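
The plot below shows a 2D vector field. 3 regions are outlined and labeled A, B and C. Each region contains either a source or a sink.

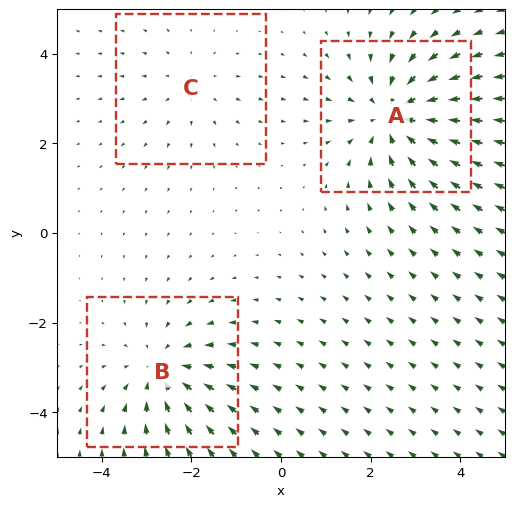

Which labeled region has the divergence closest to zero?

C

Divergence at each region's feature centre — A: about -4, B: about -3, C: about +2. Region C is closest to zero.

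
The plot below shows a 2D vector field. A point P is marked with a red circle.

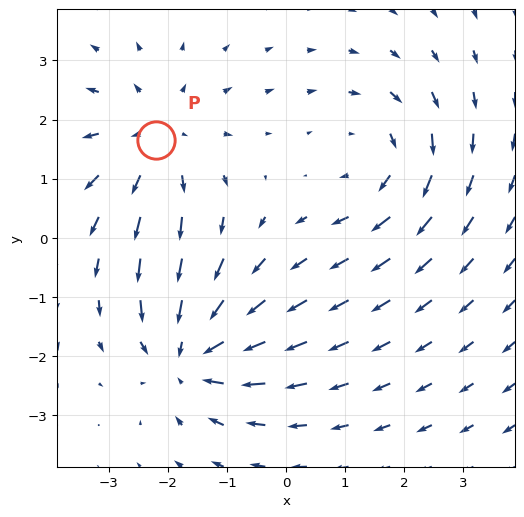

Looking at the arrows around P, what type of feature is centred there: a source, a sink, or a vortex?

At P (-2.2, 1.6) the arrows spread outward. Divergence about +3, curl ≈0 — positive divergence with near-zero curl is a source.

source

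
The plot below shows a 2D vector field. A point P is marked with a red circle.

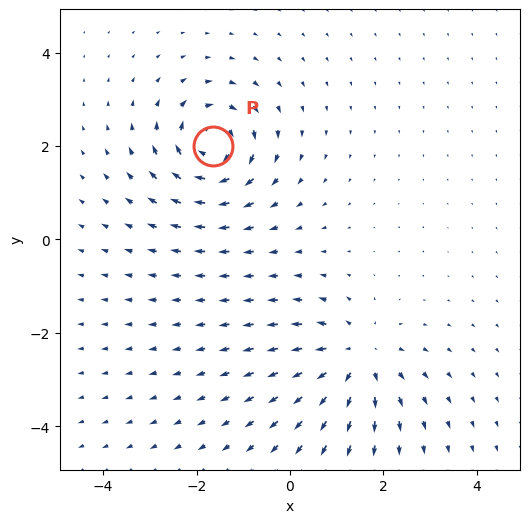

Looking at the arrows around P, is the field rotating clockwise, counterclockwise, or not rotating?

clockwise

Near P at (-1.7, 2.0) the arrows circulate clockwise. The curl (z-component) there is about -5; negative curl means clockwise rotation.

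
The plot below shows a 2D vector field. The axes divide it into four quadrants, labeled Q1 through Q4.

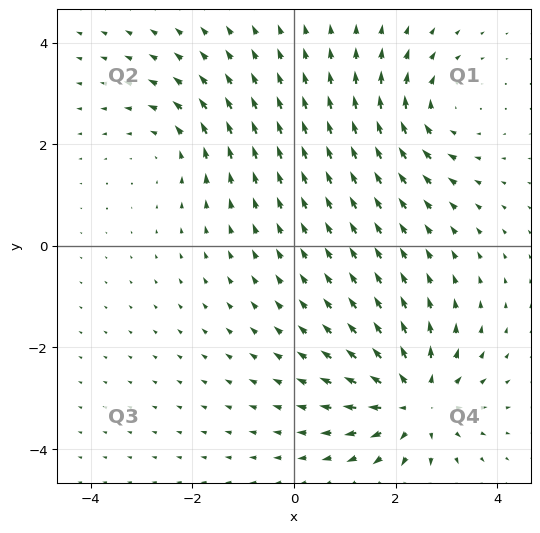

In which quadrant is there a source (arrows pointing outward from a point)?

Q4

The source sits at approximately (2.4, -3.1), which lies in quadrant Q4. The divergence there is about +5, positive as expected for a source.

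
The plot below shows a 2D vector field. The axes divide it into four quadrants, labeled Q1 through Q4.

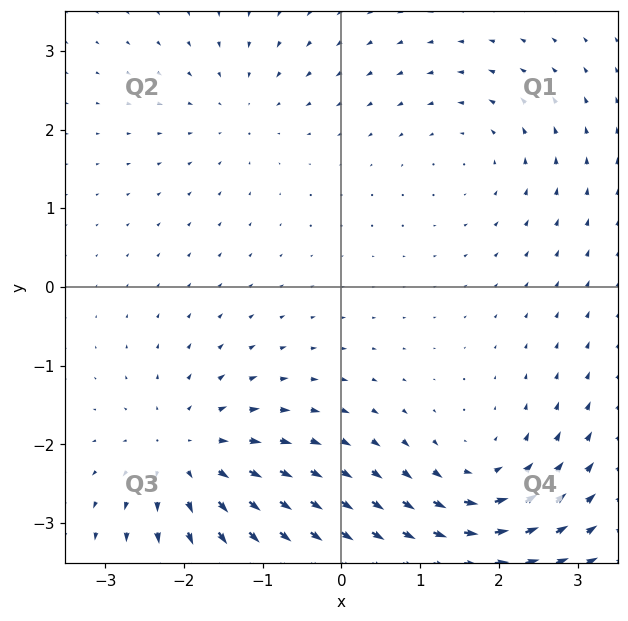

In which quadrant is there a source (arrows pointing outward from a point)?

Q3

The source sits at approximately (-2.0, -2.1), which lies in quadrant Q3. The divergence there is about +5, positive as expected for a source.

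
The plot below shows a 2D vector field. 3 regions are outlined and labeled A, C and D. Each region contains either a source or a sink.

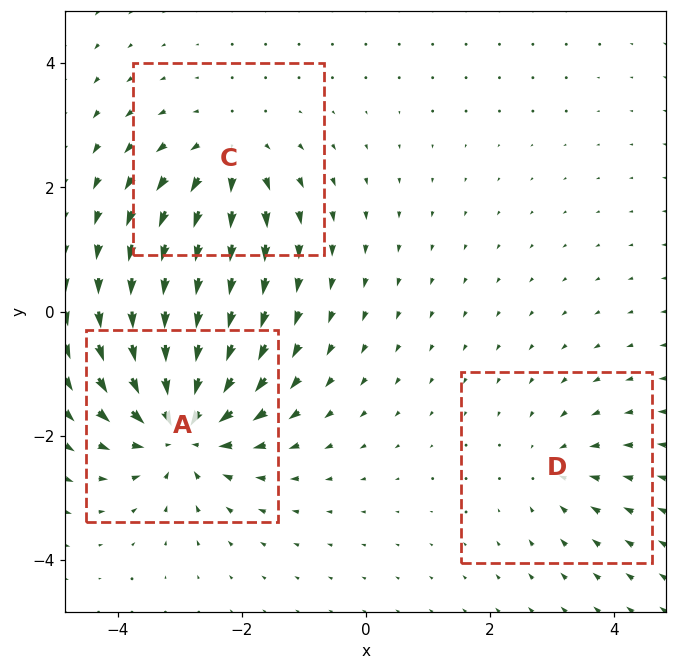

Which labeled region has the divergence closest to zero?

D

Divergence at each region's feature centre — A: about -5, C: about +3, D: about -2. Region D is closest to zero.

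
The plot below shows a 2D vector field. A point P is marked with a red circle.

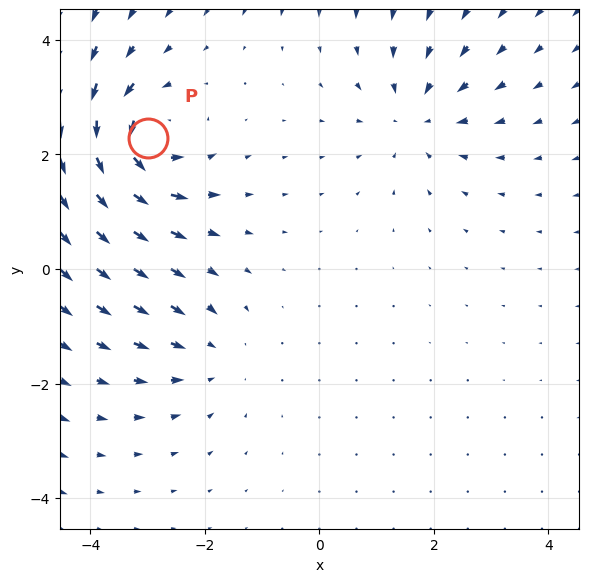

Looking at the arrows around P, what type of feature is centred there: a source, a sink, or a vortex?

At P (-3.0, 2.3) the arrows circulate counterclockwise. Divergence ≈0, curl about +7 — near-zero divergence with nonzero curl is a vortex.

vortex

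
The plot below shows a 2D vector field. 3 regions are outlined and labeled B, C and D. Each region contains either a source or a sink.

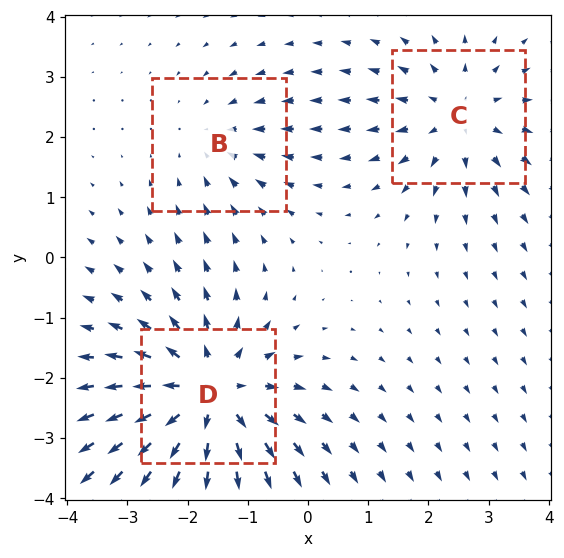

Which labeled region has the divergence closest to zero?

B

Divergence at each region's feature centre — B: about -2, C: about +3, D: about +5. Region B is closest to zero.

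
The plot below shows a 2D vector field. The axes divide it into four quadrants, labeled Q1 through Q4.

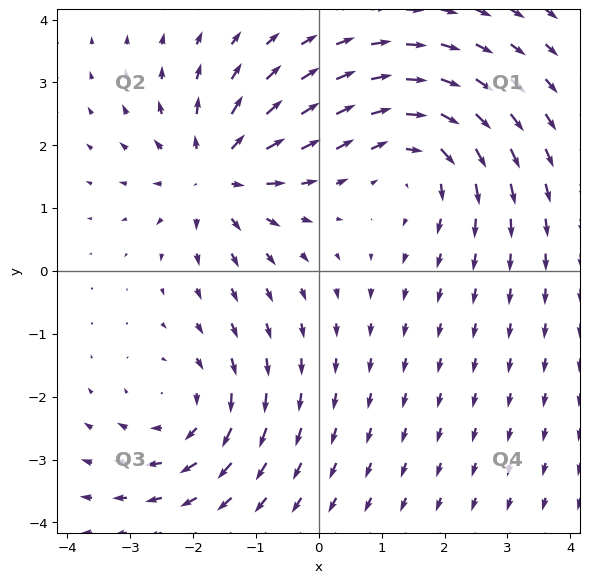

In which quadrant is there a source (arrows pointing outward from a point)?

The source sits at approximately (-1.6, 1.6), which lies in quadrant Q2. The divergence there is about +6, positive as expected for a source.

Q2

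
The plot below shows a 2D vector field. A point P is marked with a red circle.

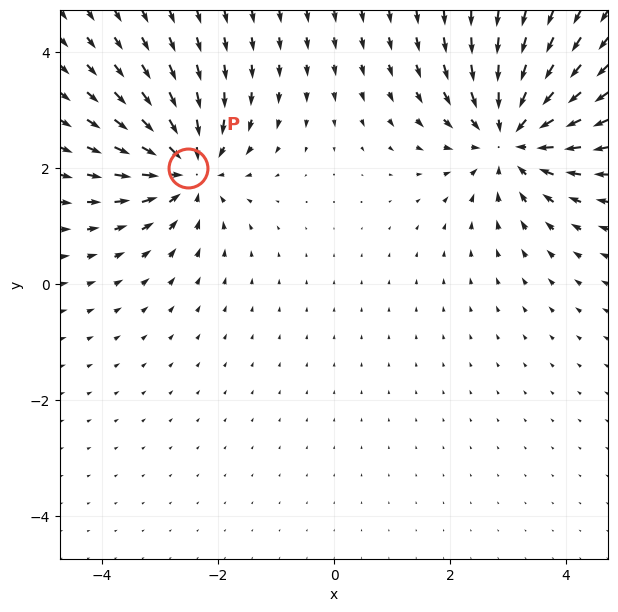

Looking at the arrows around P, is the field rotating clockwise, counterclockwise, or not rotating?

not rotating

Near P at (-2.5, 2.0) the arrows show no circulation. The curl there is ≈0.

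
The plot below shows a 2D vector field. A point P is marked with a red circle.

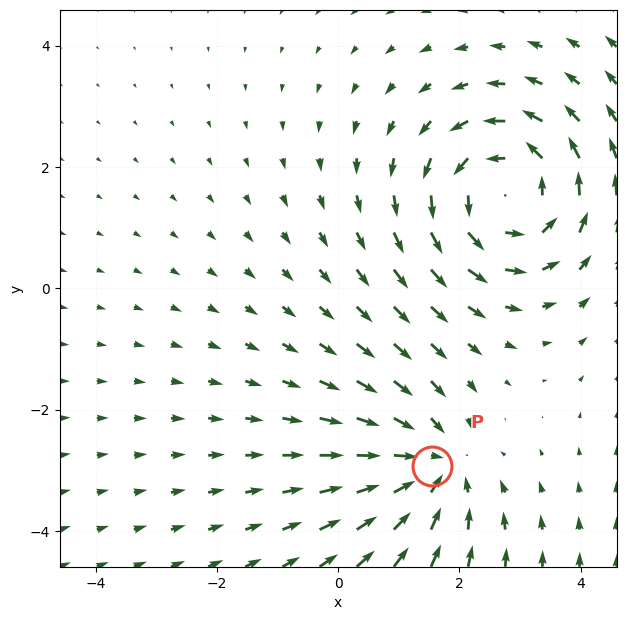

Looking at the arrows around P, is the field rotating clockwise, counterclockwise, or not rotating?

Near P at (1.5, -2.9) the arrows show no circulation. The curl there is ≈0.

not rotating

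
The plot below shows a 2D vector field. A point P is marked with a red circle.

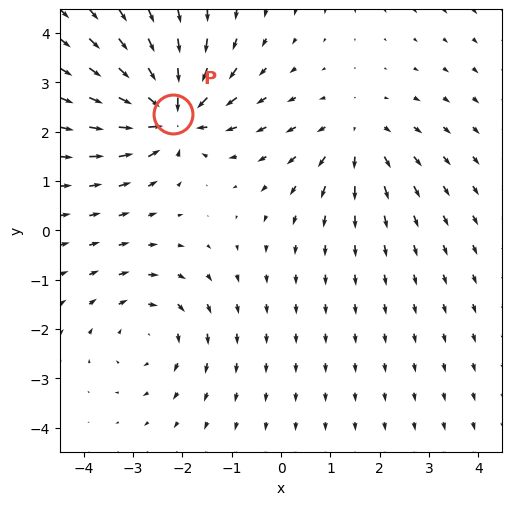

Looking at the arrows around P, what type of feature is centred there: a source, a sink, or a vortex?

sink

At P (-2.2, 2.4) the arrows converge inward. Divergence about -7, curl ≈0 — negative divergence with near-zero curl is a sink.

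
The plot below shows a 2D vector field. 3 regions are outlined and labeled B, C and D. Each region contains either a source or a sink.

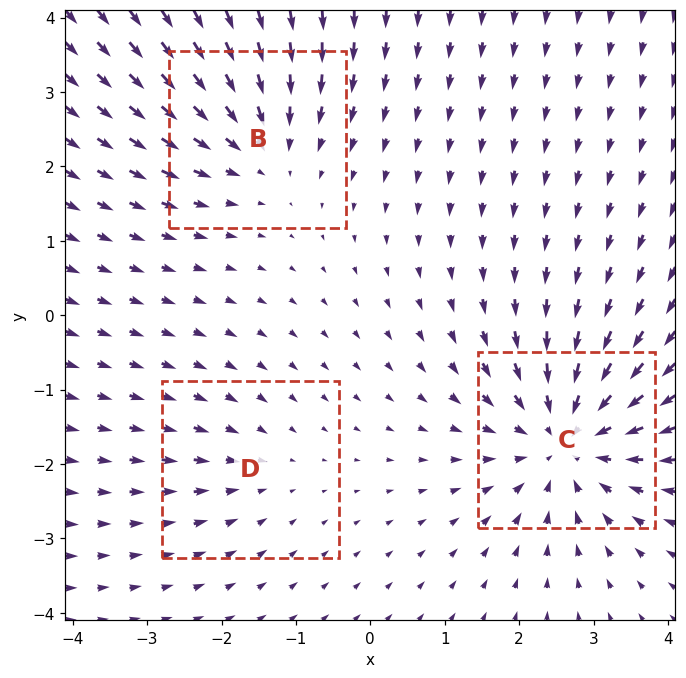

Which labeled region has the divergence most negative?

Divergence at each region's feature centre — B: about -3, C: about -5, D: about -2. Region C is most negative.

C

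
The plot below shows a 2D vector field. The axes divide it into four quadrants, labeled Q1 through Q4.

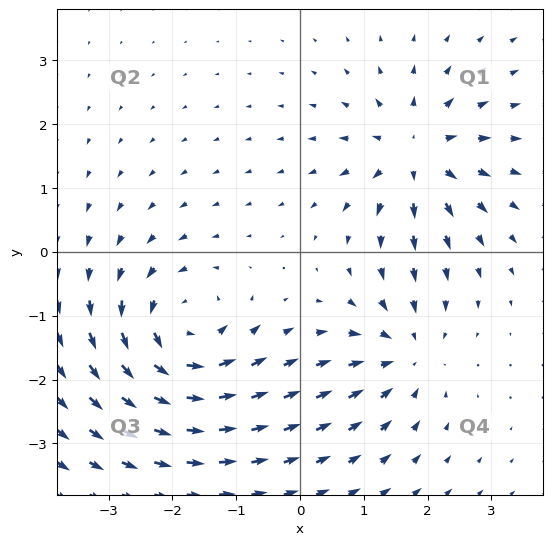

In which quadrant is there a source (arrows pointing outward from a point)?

The source sits at approximately (1.8, 1.5), which lies in quadrant Q1. The divergence there is about +5, positive as expected for a source.

Q1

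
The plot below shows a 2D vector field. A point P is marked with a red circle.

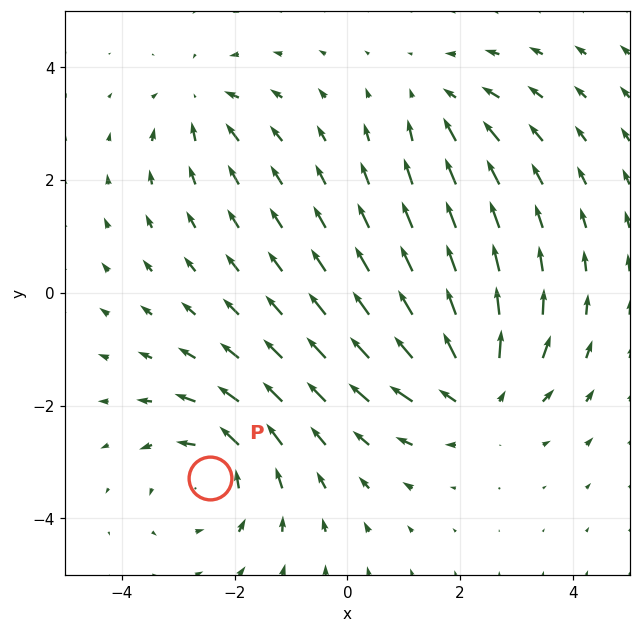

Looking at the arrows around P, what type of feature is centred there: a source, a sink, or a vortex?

vortex

At P (-2.4, -3.3) the arrows circulate counterclockwise. Divergence ≈0, curl about +4 — near-zero divergence with nonzero curl is a vortex.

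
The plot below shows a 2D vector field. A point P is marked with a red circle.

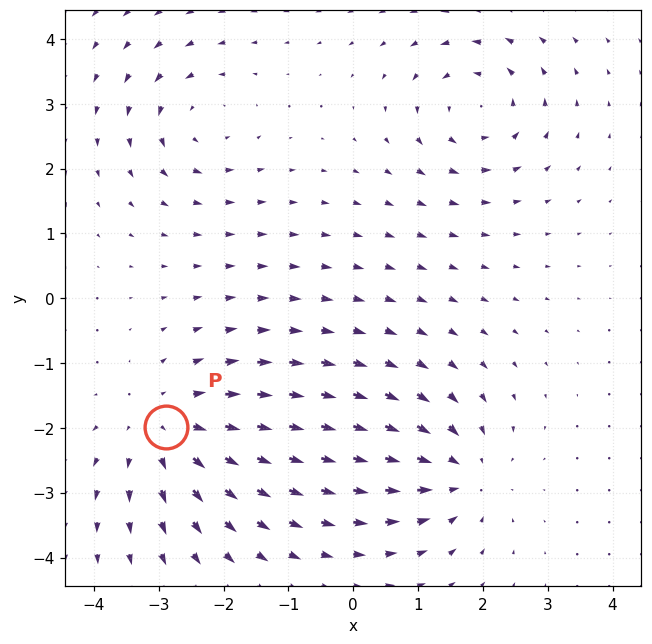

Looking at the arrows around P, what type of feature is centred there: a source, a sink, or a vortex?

source

At P (-2.9, -2.0) the arrows spread outward. Divergence about +4, curl ≈0 — positive divergence with near-zero curl is a source.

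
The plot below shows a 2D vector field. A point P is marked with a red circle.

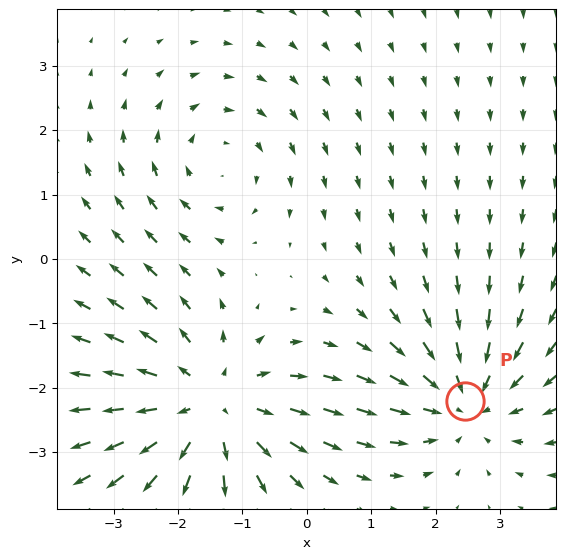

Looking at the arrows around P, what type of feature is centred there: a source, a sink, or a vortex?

sink

At P (2.5, -2.2) the arrows converge inward. Divergence about -3, curl ≈0 — negative divergence with near-zero curl is a sink.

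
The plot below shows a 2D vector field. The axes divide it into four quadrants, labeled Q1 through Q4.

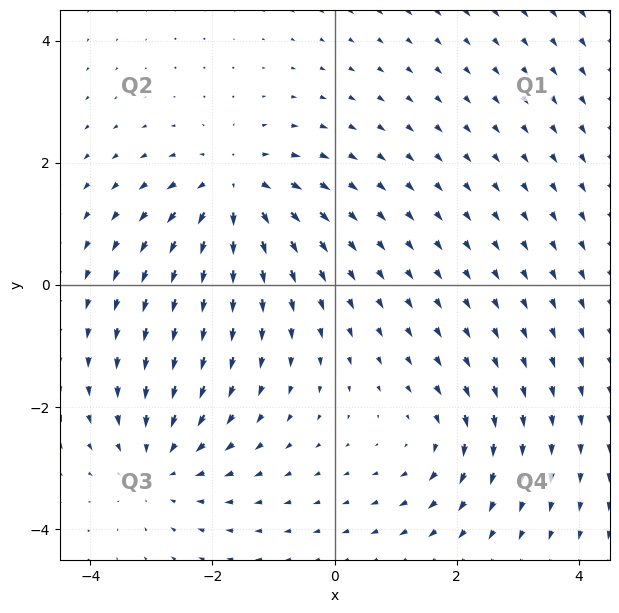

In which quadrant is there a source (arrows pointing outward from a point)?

The source sits at approximately (-1.6, 1.5), which lies in quadrant Q2. The divergence there is about +6, positive as expected for a source.

Q2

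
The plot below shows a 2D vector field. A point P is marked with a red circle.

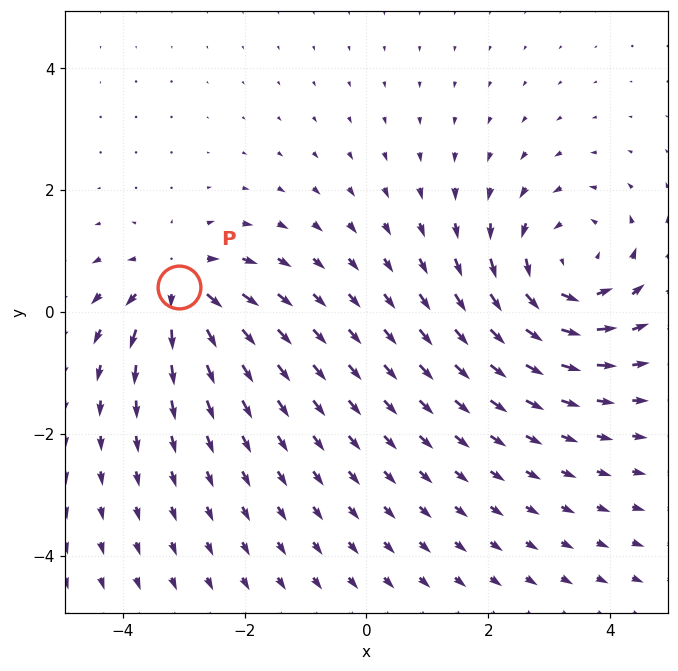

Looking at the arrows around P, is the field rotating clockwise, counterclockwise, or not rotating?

not rotating

Near P at (-3.1, 0.4) the arrows show no circulation. The curl there is ≈0.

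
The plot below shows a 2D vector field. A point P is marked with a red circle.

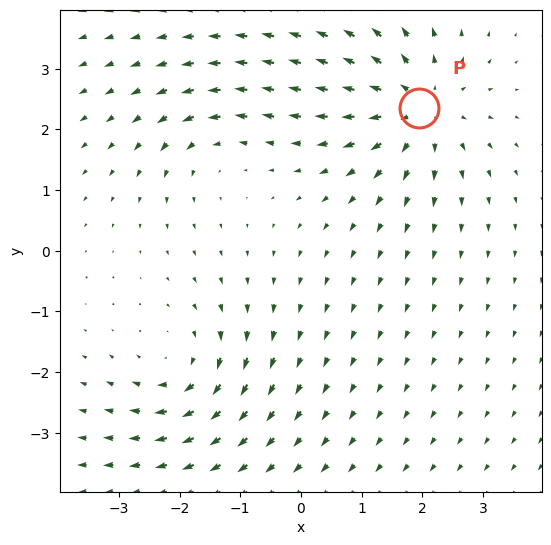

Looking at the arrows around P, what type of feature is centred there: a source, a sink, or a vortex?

source

At P (1.9, 2.4) the arrows spread outward. Divergence about +5, curl ≈0 — positive divergence with near-zero curl is a source.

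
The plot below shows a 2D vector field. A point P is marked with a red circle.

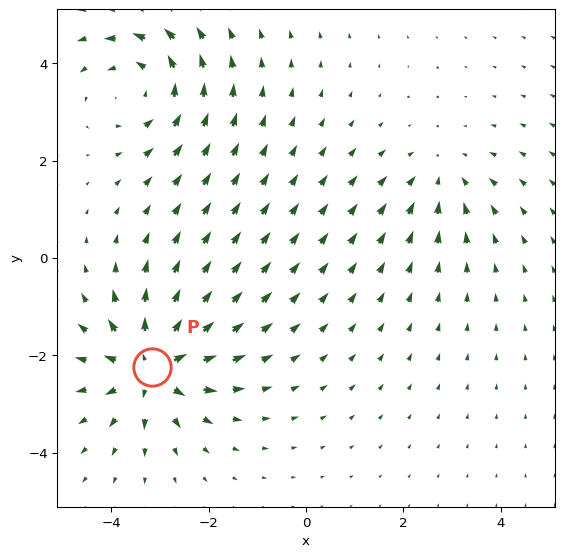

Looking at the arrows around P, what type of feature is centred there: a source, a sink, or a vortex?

source

At P (-3.2, -2.2) the arrows spread outward. Divergence about +5, curl ≈0 — positive divergence with near-zero curl is a source.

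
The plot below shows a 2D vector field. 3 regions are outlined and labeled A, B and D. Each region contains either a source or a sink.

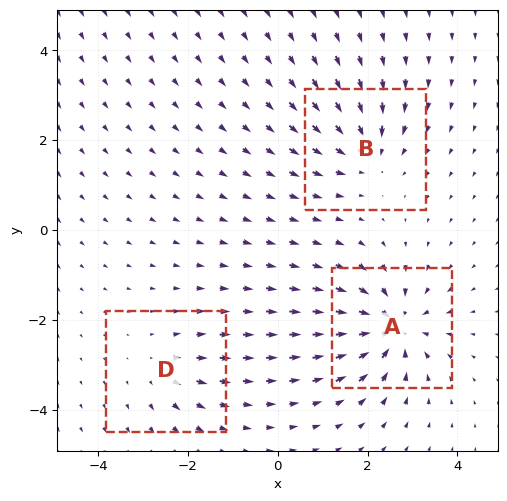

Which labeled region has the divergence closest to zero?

D

Divergence at each region's feature centre — A: about -6, B: about -4, D: about +3. Region D is closest to zero.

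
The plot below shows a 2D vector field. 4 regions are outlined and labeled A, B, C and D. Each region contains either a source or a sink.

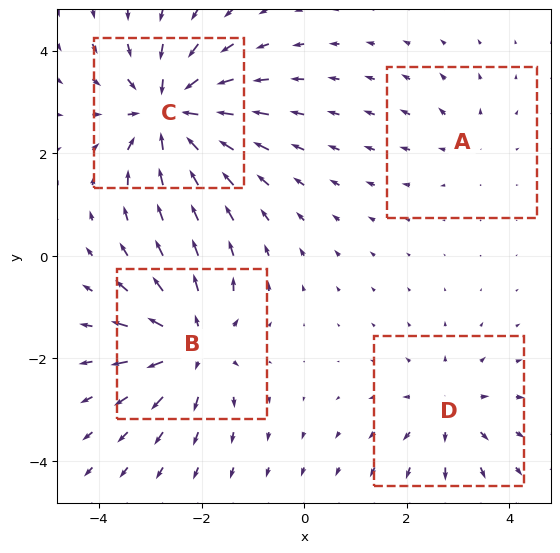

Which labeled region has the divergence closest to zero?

A

Divergence at each region's feature centre — A: about +2, B: about +6, C: about -7, D: about +4. Region A is closest to zero.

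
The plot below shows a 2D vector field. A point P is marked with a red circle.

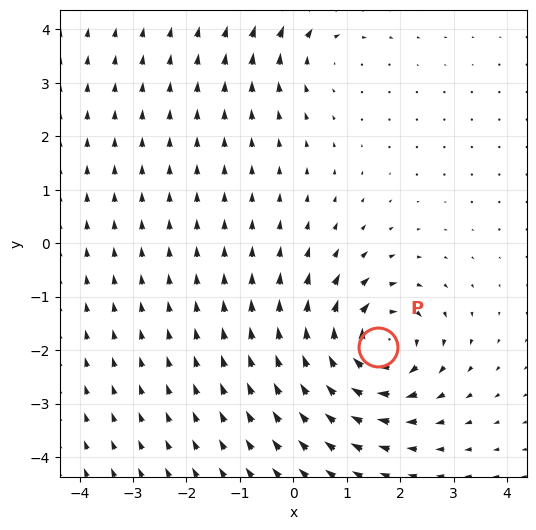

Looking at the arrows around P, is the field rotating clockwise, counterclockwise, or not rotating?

clockwise

Near P at (1.6, -1.9) the arrows circulate clockwise. The curl (z-component) there is about -6; negative curl means clockwise rotation.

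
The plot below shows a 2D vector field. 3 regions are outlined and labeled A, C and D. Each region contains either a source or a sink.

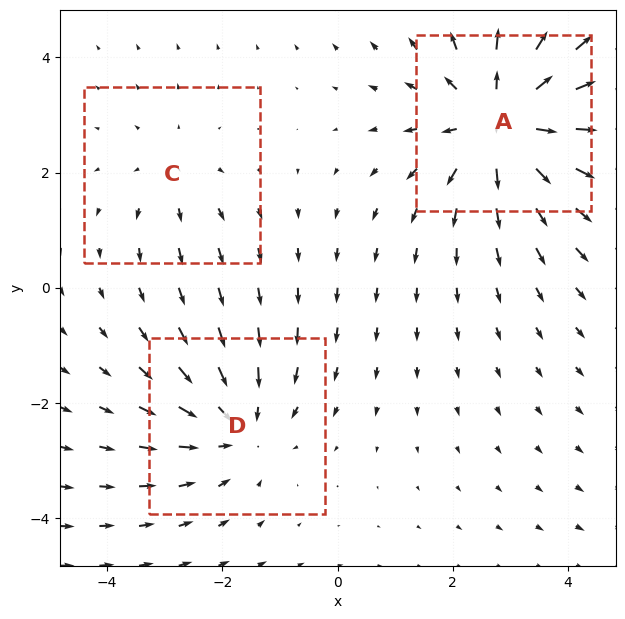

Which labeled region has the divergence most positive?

A

Divergence at each region's feature centre — A: about +4, C: about +2, D: about -3. Region A is most positive.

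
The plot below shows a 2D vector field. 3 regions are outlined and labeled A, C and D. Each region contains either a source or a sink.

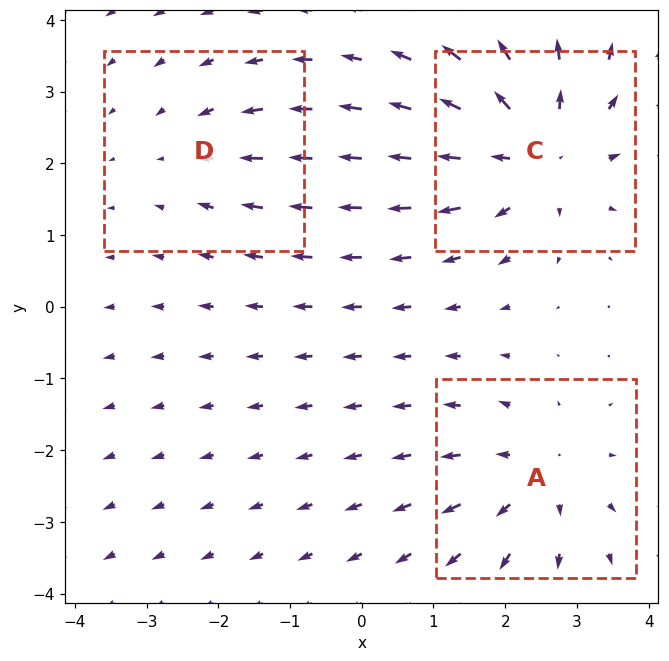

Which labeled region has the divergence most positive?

Divergence at each region's feature centre — A: about +3, C: about +5, D: about -2. Region C is most positive.

C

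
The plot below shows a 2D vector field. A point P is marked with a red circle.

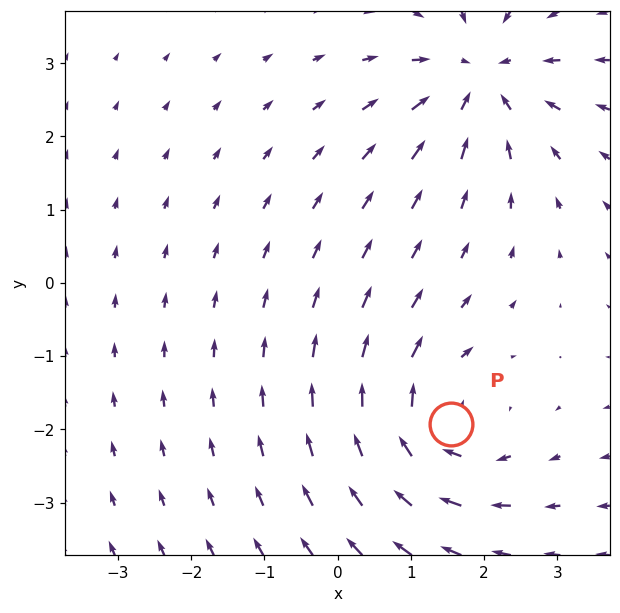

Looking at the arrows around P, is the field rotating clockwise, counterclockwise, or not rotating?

Near P at (1.5, -1.9) the arrows circulate clockwise. The curl (z-component) there is about -5; negative curl means clockwise rotation.

clockwise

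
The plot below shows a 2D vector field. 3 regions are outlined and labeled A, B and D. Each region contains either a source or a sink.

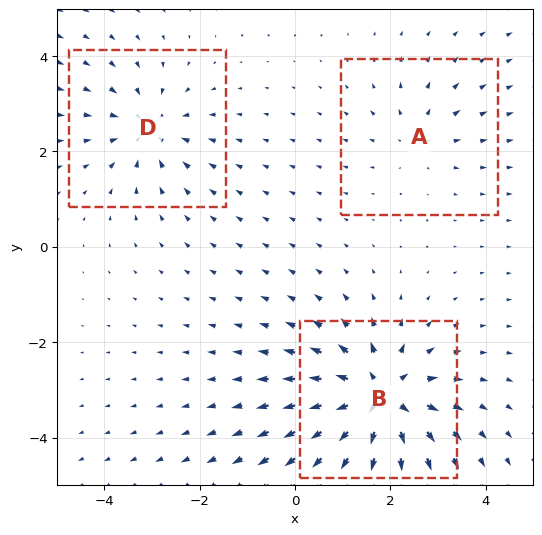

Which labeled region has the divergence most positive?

Divergence at each region's feature centre — A: about +2, B: about +6, D: about -3. Region B is most positive.

B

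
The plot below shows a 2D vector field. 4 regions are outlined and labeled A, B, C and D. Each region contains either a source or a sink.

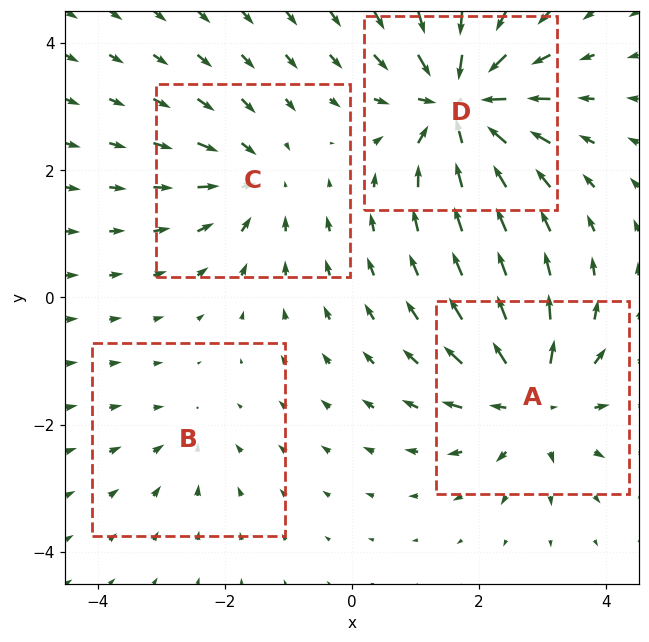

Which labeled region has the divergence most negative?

D

Divergence at each region's feature centre — A: about +6, B: about -2, C: about -4, D: about -8. Region D is most negative.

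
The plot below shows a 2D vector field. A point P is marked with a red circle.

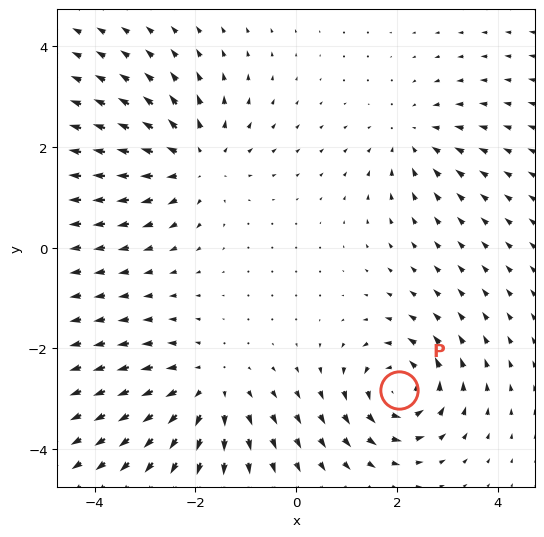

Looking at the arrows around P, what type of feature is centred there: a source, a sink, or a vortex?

vortex

At P (2.0, -2.8) the arrows circulate counterclockwise. Divergence ≈0, curl about +6 — near-zero divergence with nonzero curl is a vortex.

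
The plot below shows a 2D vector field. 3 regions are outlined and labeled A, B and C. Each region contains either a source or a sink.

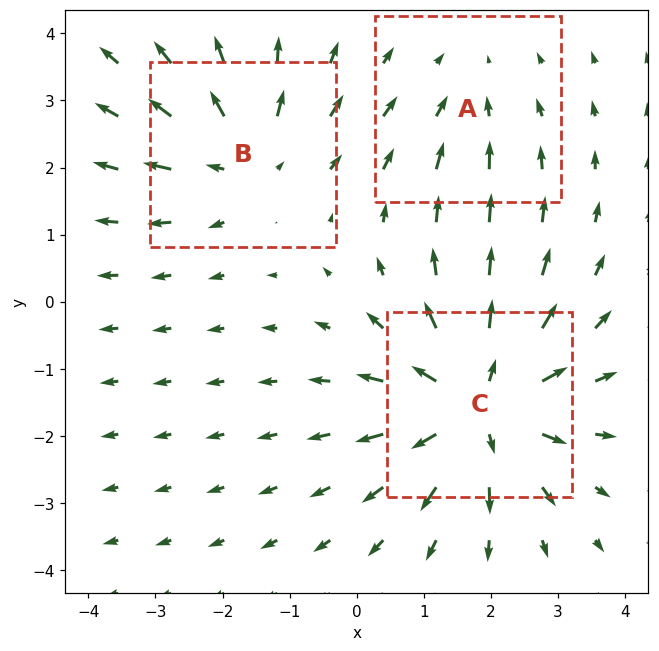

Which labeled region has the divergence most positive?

Divergence at each region's feature centre — A: about -2, B: about +3, C: about +5. Region C is most positive.

C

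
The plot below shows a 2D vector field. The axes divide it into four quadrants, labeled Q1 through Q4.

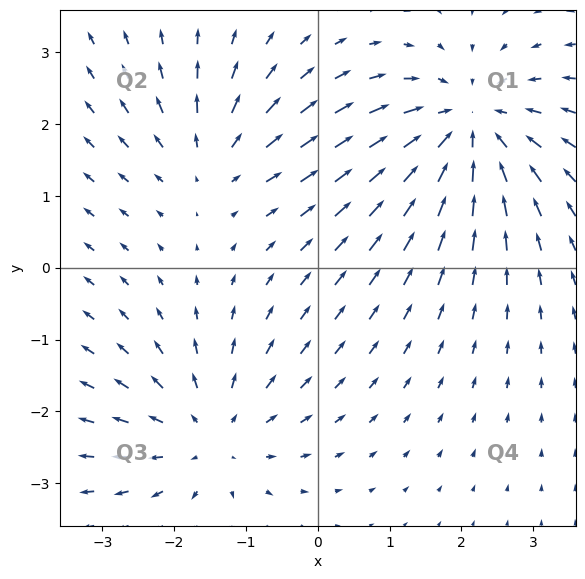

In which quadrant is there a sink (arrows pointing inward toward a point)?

Q1

The sink sits at approximately (2.1, 2.0), which lies in quadrant Q1. The divergence there is about -5, negative as expected for a sink.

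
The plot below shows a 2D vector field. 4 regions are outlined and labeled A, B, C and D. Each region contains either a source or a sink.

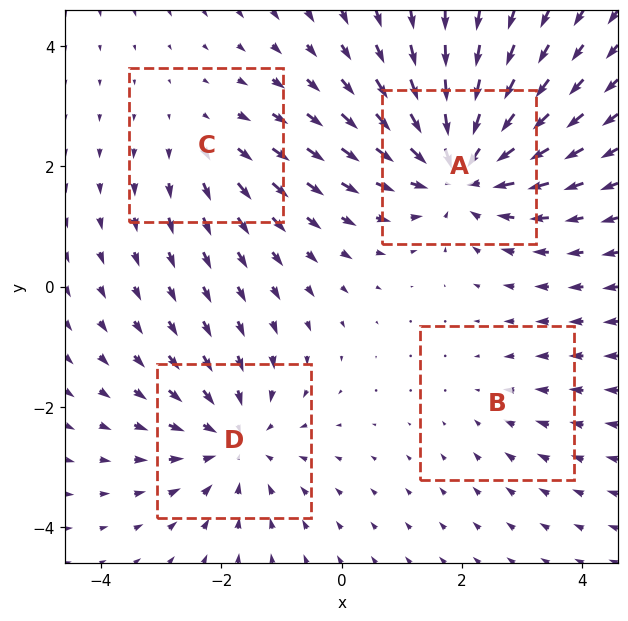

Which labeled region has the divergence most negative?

Divergence at each region's feature centre — A: about -6, B: about -2, C: about +3, D: about -4. Region A is most negative.

A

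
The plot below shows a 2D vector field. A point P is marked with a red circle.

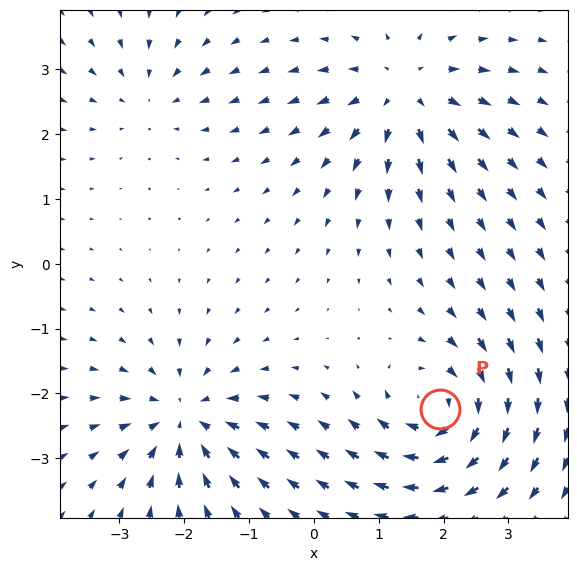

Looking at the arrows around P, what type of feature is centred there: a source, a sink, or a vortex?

vortex

At P (1.9, -2.2) the arrows circulate clockwise. Divergence ≈0, curl about -7 — near-zero divergence with nonzero curl is a vortex.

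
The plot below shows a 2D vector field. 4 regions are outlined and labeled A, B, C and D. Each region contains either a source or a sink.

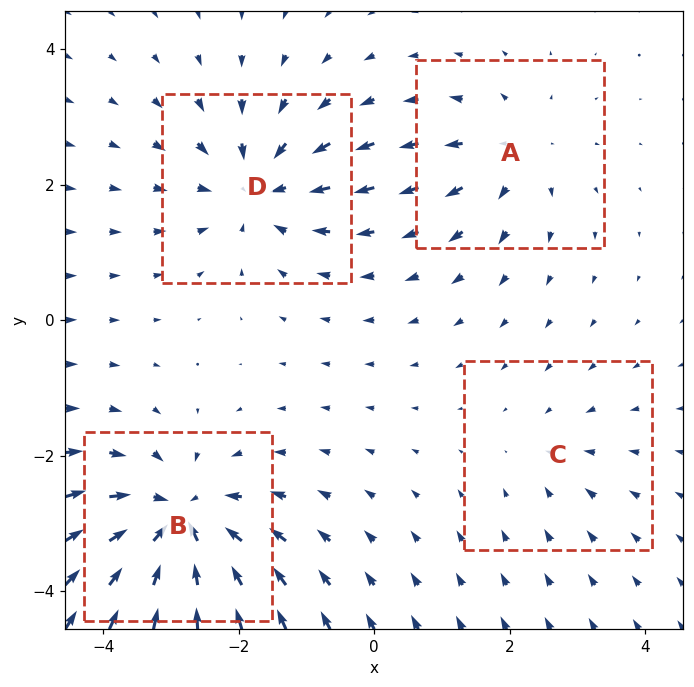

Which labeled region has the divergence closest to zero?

Divergence at each region's feature centre — A: about +4, B: about -7, C: about -2, D: about -5. Region C is closest to zero.

C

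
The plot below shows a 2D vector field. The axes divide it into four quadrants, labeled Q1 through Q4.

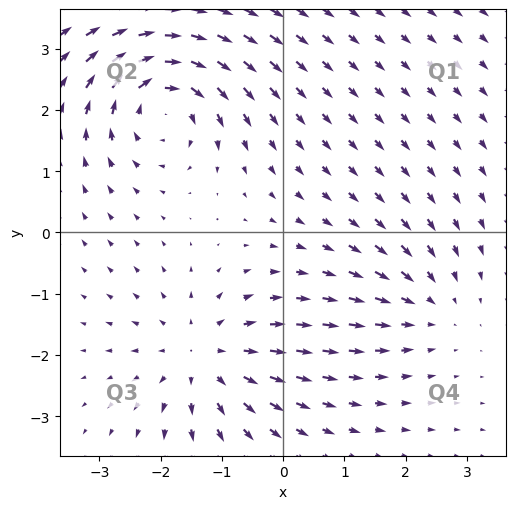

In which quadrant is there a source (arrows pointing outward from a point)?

Q3

The source sits at approximately (-1.3, -2.0), which lies in quadrant Q3. The divergence there is about +4, positive as expected for a source.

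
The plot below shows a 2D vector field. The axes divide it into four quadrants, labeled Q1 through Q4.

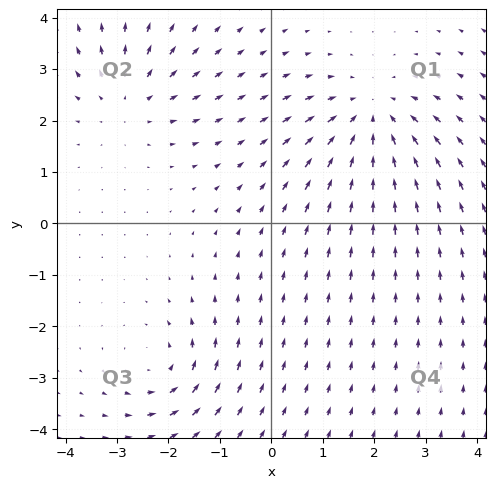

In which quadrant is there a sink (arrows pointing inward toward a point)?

The sink sits at approximately (1.9, 2.1), which lies in quadrant Q1. The divergence there is about -4, negative as expected for a sink.

Q1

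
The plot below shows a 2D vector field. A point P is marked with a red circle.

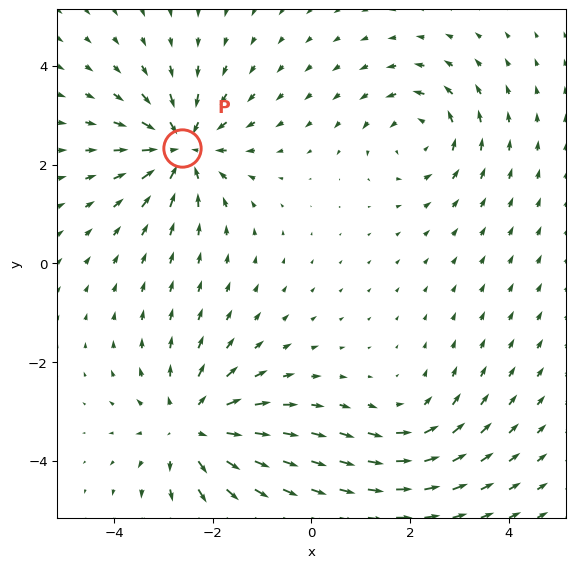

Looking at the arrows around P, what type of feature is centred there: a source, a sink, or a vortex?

sink

At P (-2.6, 2.3) the arrows converge inward. Divergence about -6, curl ≈0 — negative divergence with near-zero curl is a sink.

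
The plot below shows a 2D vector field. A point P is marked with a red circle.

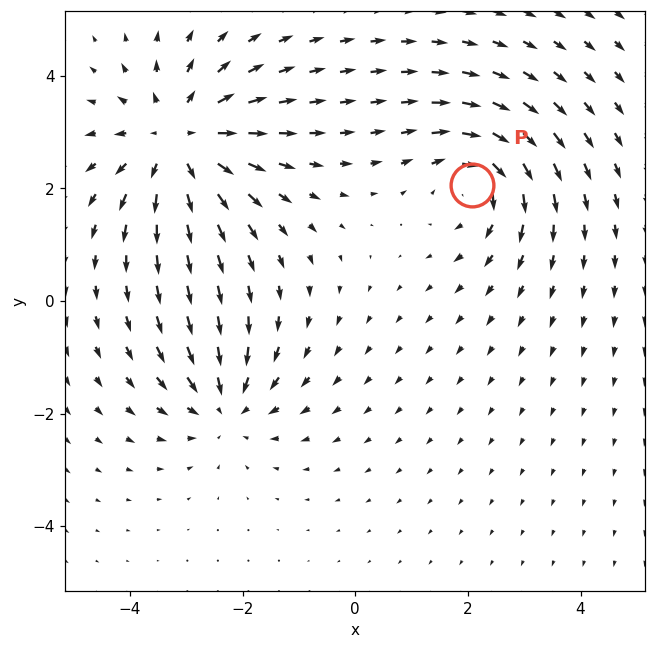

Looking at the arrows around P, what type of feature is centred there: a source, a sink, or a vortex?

At P (2.1, 2.1) the arrows circulate clockwise. Divergence ≈0, curl about -4 — near-zero divergence with nonzero curl is a vortex.

vortex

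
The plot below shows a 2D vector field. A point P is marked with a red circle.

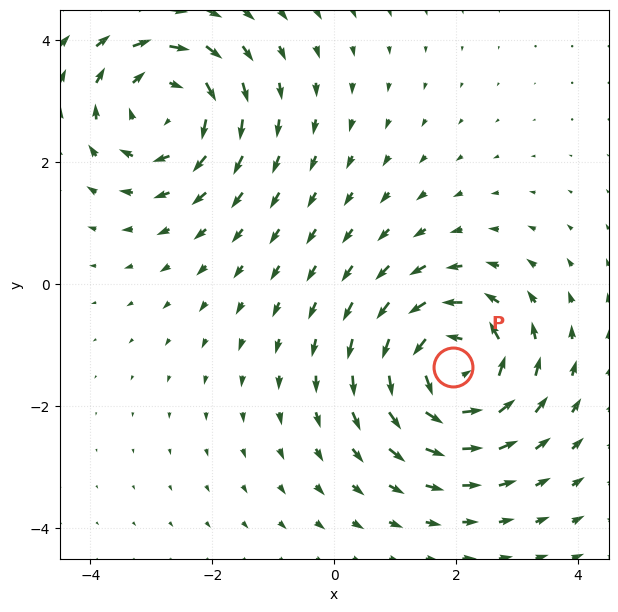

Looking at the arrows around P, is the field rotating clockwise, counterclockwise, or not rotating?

Near P at (1.9, -1.4) the arrows circulate counterclockwise. The curl (z-component) there is about +6; positive curl means counterclockwise rotation.

counterclockwise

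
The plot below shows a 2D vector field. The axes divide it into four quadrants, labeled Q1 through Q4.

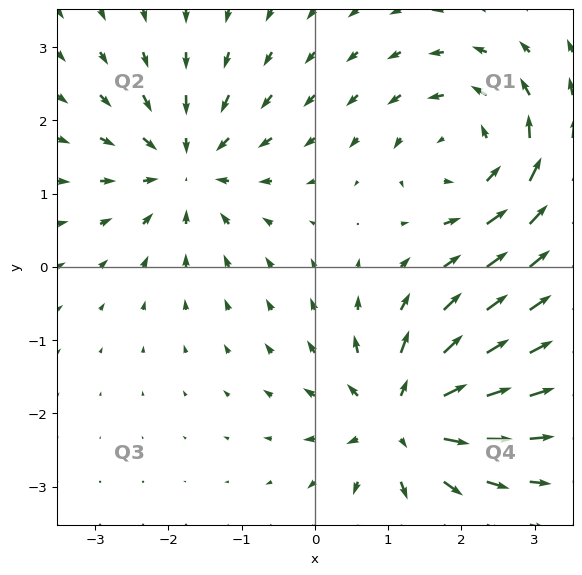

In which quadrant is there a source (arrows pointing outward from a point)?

The source sits at approximately (1.2, -2.1), which lies in quadrant Q4. The divergence there is about +7, positive as expected for a source.

Q4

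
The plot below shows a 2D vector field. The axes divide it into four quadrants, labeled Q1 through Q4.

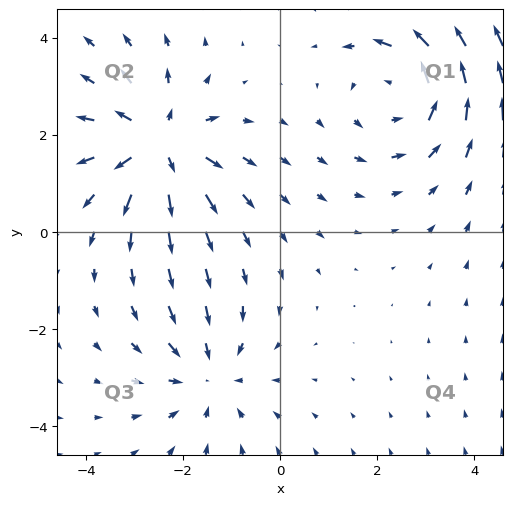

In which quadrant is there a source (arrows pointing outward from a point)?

The source sits at approximately (-2.5, 1.8), which lies in quadrant Q2. The divergence there is about +4, positive as expected for a source.

Q2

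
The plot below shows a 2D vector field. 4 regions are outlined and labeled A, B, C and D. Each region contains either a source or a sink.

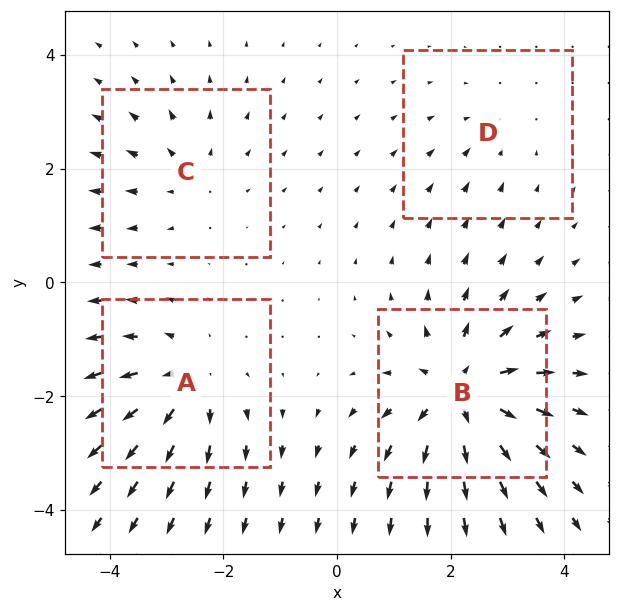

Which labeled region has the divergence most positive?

B

Divergence at each region's feature centre — A: about +5, B: about +8, C: about +3, D: about -2. Region B is most positive.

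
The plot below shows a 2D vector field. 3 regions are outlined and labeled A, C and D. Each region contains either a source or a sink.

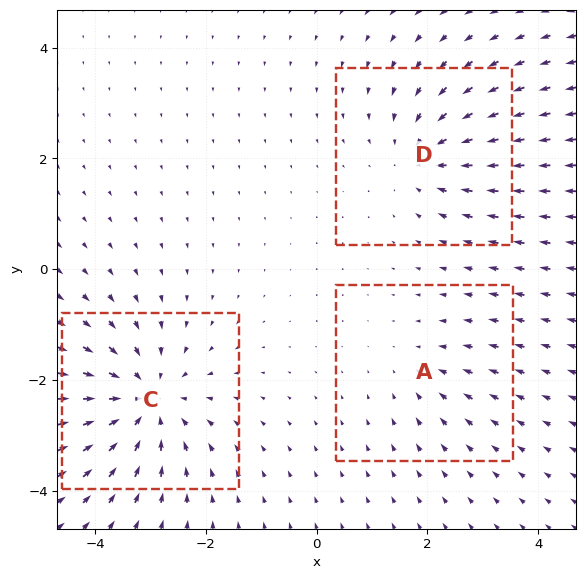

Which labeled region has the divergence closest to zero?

A

Divergence at each region's feature centre — A: about -2, C: about -5, D: about -3. Region A is closest to zero.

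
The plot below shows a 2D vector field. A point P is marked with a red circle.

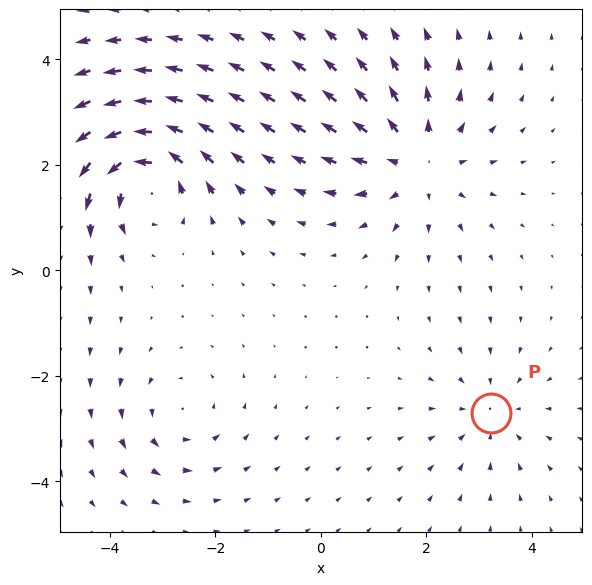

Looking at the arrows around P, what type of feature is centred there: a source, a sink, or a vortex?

sink

At P (3.2, -2.7) the arrows converge inward. Divergence about -3, curl ≈0 — negative divergence with near-zero curl is a sink.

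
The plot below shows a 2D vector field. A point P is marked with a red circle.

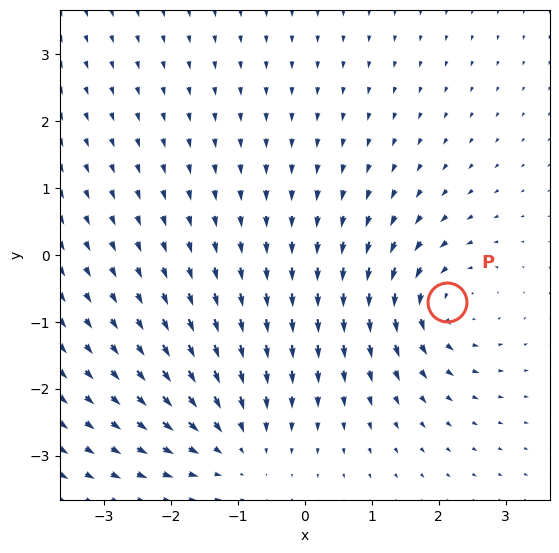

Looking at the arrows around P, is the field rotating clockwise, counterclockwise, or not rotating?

Near P at (2.1, -0.7) the arrows circulate counterclockwise. The curl (z-component) there is about +5; positive curl means counterclockwise rotation.

counterclockwise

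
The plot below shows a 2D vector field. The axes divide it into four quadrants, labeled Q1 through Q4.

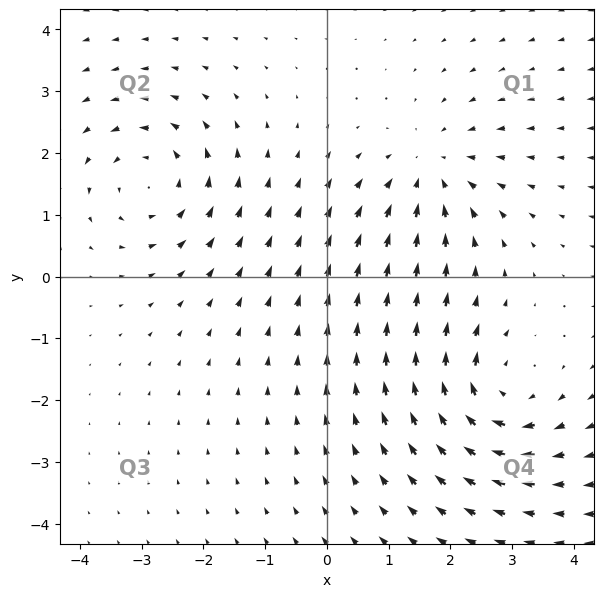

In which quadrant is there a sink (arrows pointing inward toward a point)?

Q1

The sink sits at approximately (1.7, 1.7), which lies in quadrant Q1. The divergence there is about -3, negative as expected for a sink.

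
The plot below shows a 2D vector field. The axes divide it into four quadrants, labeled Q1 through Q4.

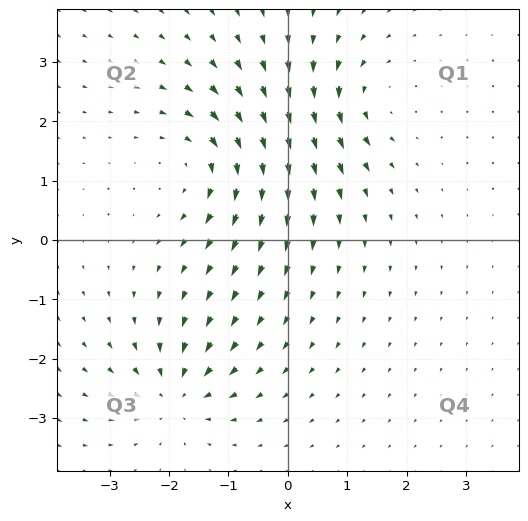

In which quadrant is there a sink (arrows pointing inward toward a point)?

The sink sits at approximately (-1.9, -2.6), which lies in quadrant Q3. The divergence there is about -4, negative as expected for a sink.

Q3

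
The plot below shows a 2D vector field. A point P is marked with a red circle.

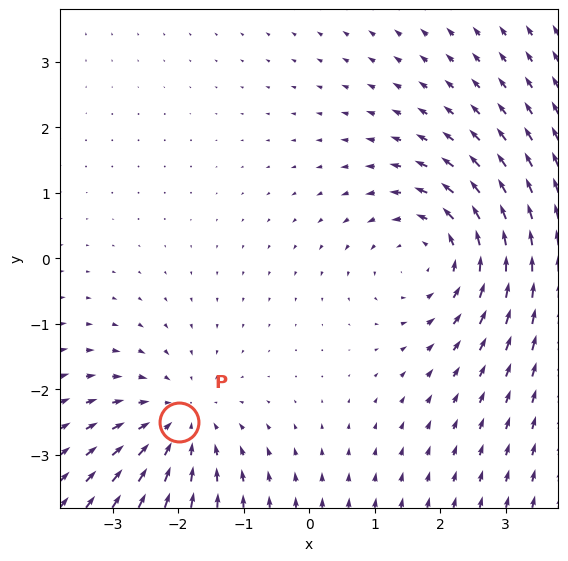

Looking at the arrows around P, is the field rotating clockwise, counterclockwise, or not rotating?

not rotating

Near P at (-2.0, -2.5) the arrows show no circulation. The curl there is ≈0.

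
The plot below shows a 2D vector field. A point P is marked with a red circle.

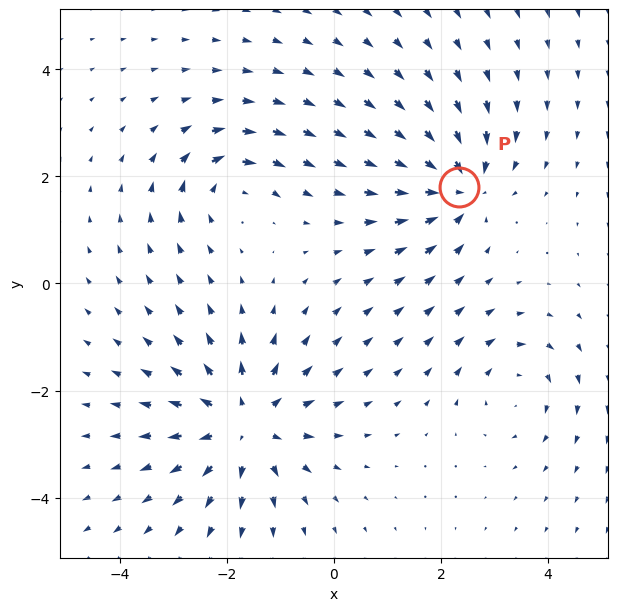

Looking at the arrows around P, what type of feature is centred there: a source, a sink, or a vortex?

At P (2.3, 1.8) the arrows converge inward. Divergence about -5, curl ≈0 — negative divergence with near-zero curl is a sink.

sink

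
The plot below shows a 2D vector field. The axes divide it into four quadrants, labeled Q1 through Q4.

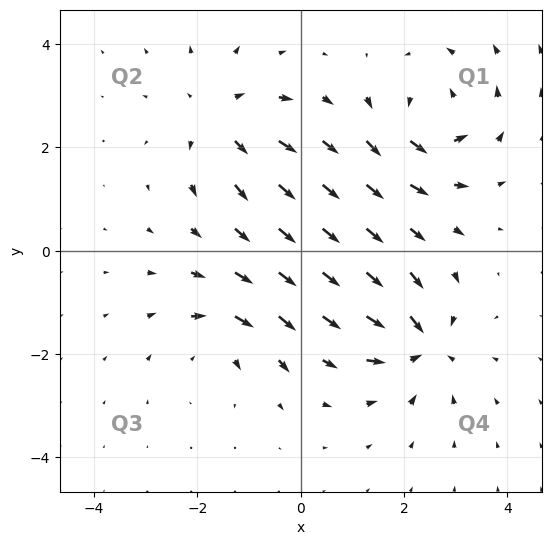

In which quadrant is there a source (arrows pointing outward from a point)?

Q2

The source sits at approximately (-1.5, 2.5), which lies in quadrant Q2. The divergence there is about +4, positive as expected for a source.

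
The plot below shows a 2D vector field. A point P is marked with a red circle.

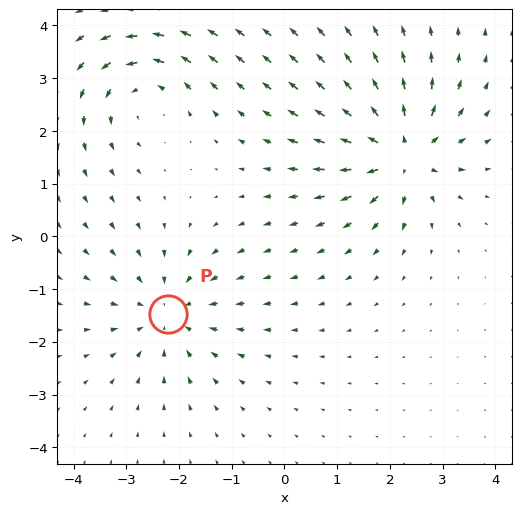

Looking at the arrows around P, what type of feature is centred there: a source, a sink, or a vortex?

At P (-2.2, -1.5) the arrows converge inward. Divergence about -3, curl ≈0 — negative divergence with near-zero curl is a sink.

sink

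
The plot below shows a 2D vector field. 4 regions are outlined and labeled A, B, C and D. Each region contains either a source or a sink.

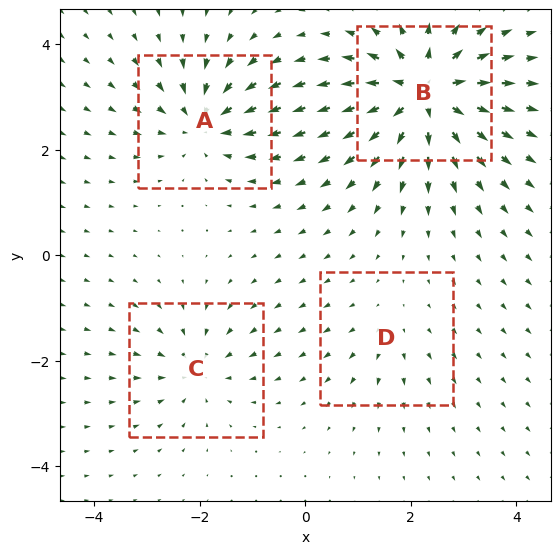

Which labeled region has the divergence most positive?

B

Divergence at each region's feature centre — A: about -6, B: about +9, C: about -4, D: about +2. Region B is most positive.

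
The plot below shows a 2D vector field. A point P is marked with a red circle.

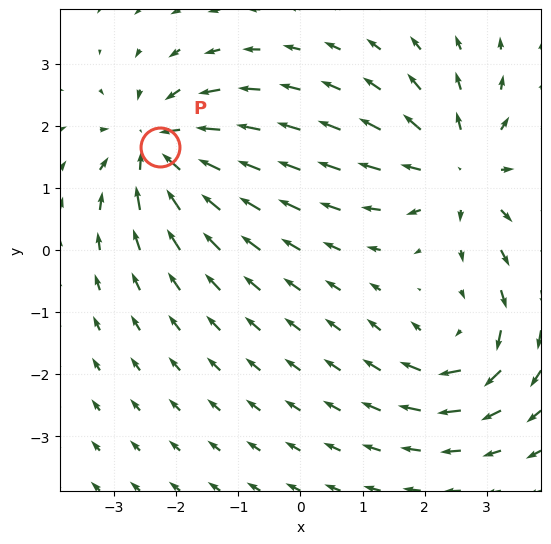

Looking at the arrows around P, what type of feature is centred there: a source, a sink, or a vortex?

sink

At P (-2.3, 1.7) the arrows converge inward. Divergence about -5, curl ≈0 — negative divergence with near-zero curl is a sink.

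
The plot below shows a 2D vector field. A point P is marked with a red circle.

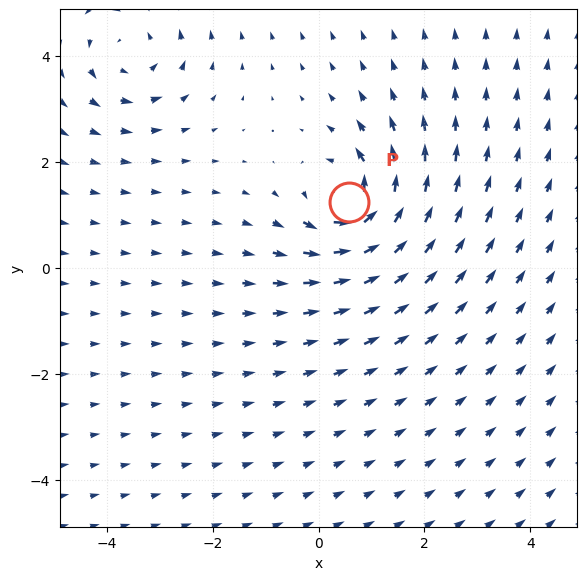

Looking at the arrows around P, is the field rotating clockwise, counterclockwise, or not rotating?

Near P at (0.6, 1.3) the arrows circulate counterclockwise. The curl (z-component) there is about +5; positive curl means counterclockwise rotation.

counterclockwise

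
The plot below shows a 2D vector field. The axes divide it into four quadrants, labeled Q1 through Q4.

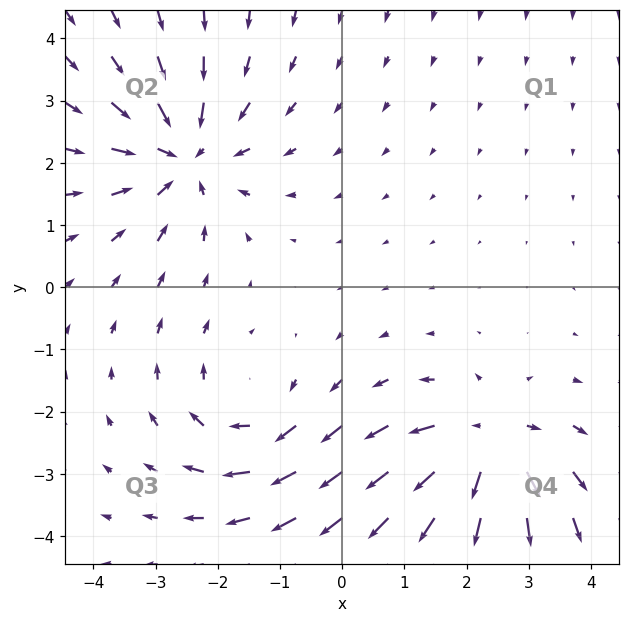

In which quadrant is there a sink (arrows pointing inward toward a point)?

The sink sits at approximately (-2.6, 2.1), which lies in quadrant Q2. The divergence there is about -5, negative as expected for a sink.

Q2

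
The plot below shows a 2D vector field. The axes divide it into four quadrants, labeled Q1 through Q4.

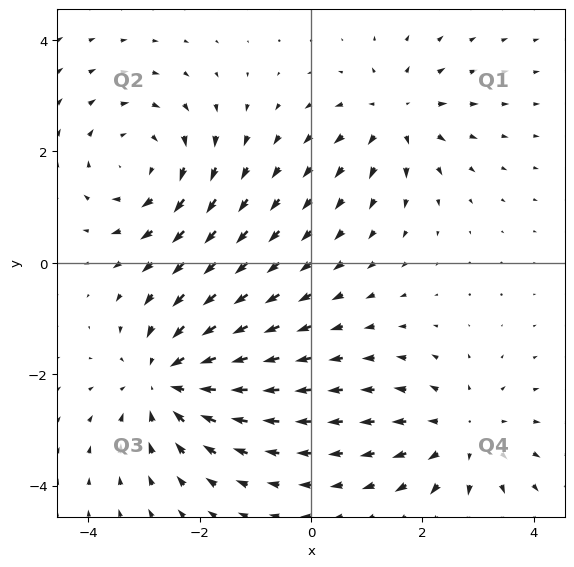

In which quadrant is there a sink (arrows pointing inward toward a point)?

Q3

The sink sits at approximately (-2.6, -2.1), which lies in quadrant Q3. The divergence there is about -4, negative as expected for a sink.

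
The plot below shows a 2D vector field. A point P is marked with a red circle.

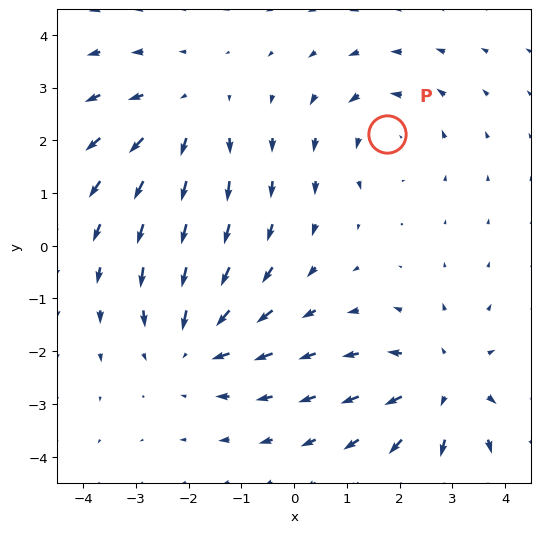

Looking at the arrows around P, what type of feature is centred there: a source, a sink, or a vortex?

vortex

At P (1.8, 2.1) the arrows circulate counterclockwise. Divergence ≈0, curl about +3 — near-zero divergence with nonzero curl is a vortex.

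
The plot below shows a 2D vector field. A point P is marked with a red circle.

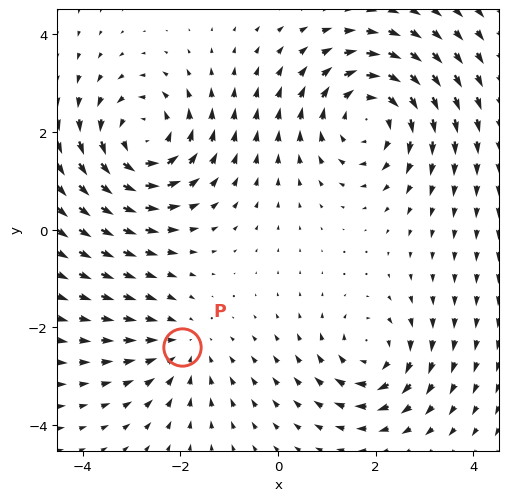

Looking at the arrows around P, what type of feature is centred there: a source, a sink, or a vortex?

sink

At P (-2.0, -2.4) the arrows converge inward. Divergence about -3, curl ≈0 — negative divergence with near-zero curl is a sink.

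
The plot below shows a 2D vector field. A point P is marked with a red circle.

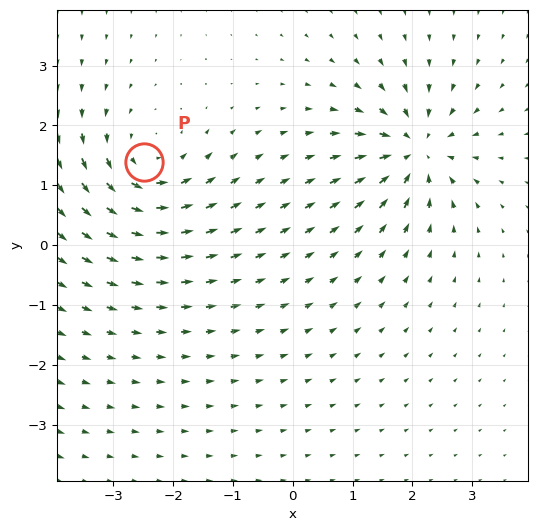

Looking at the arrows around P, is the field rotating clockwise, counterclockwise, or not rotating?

counterclockwise

Near P at (-2.5, 1.4) the arrows circulate counterclockwise. The curl (z-component) there is about +5; positive curl means counterclockwise rotation.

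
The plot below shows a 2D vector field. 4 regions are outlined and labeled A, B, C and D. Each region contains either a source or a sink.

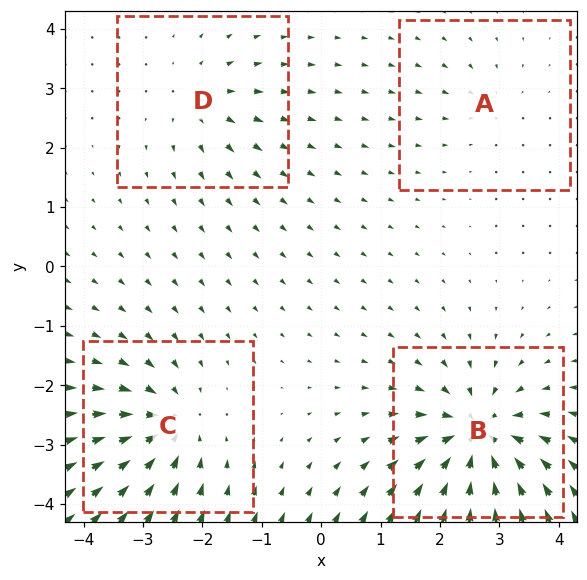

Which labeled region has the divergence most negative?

B

Divergence at each region's feature centre — A: about -3, B: about -9, C: about -6, D: about +4. Region B is most negative.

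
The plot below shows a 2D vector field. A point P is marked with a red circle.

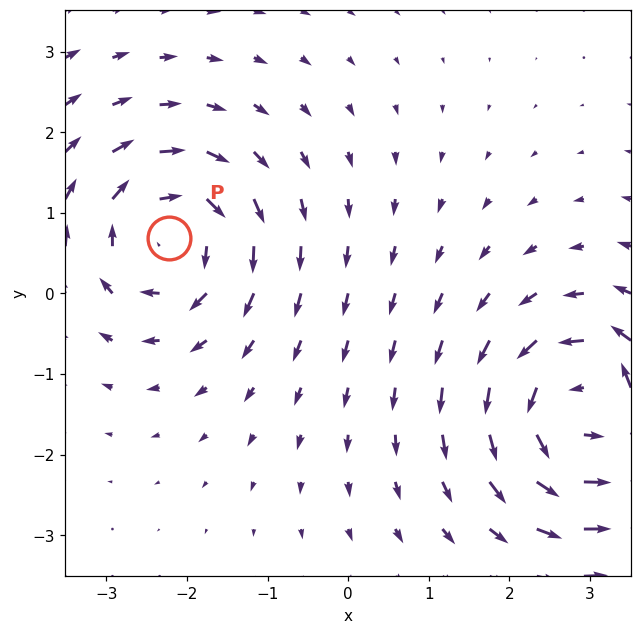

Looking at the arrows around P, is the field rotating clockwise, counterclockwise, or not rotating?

clockwise

Near P at (-2.2, 0.7) the arrows circulate clockwise. The curl (z-component) there is about -4; negative curl means clockwise rotation.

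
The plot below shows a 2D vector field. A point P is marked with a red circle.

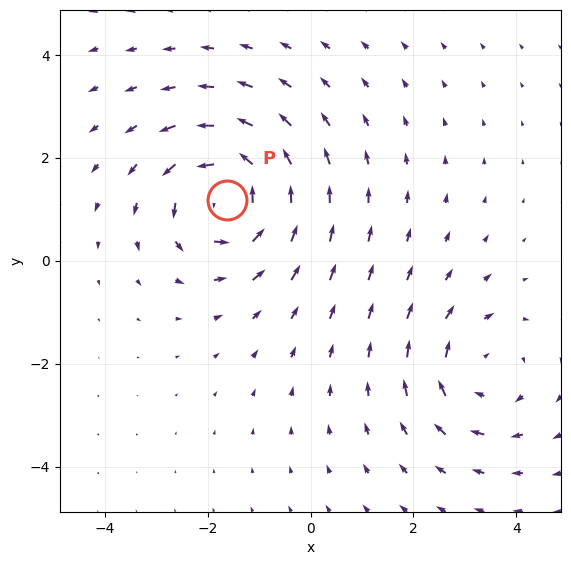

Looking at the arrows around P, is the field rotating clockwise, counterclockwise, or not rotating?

Near P at (-1.6, 1.2) the arrows circulate counterclockwise. The curl (z-component) there is about +4; positive curl means counterclockwise rotation.

counterclockwise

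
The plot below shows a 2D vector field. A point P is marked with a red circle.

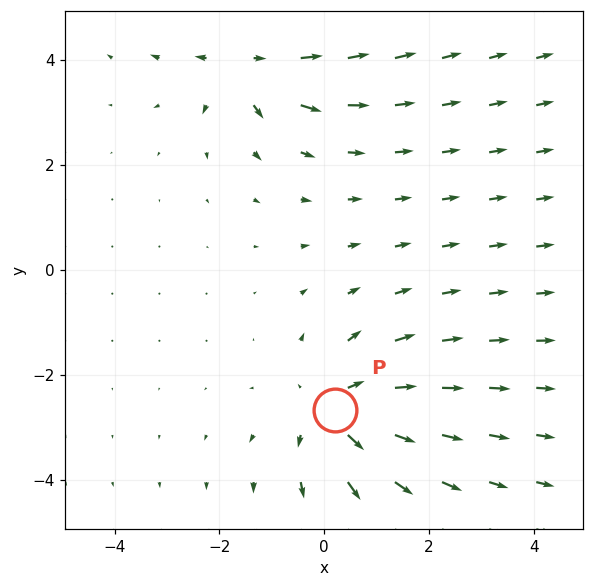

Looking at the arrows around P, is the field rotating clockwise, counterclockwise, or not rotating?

Near P at (0.2, -2.7) the arrows show no circulation. The curl there is ≈0.

not rotating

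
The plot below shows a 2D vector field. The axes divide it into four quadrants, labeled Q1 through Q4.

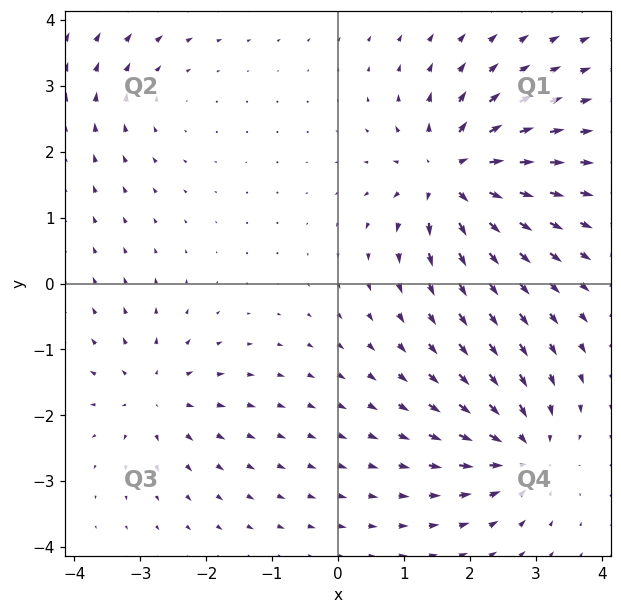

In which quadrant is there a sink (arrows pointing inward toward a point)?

Q4

The sink sits at approximately (2.8, -2.6), which lies in quadrant Q4. The divergence there is about -5, negative as expected for a sink.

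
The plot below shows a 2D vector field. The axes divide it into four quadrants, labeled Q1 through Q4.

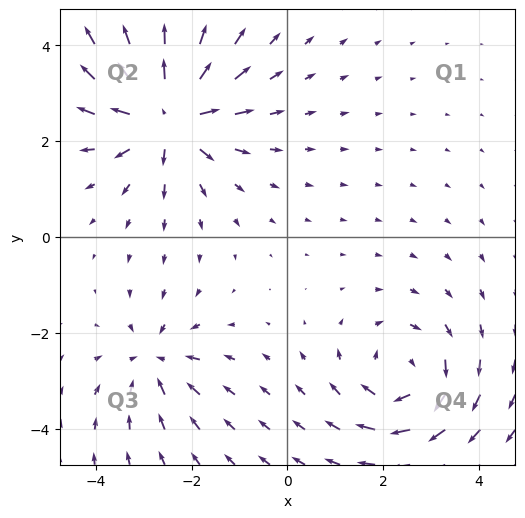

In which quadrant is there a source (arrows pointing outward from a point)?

The source sits at approximately (-2.5, 2.5), which lies in quadrant Q2. The divergence there is about +5, positive as expected for a source.

Q2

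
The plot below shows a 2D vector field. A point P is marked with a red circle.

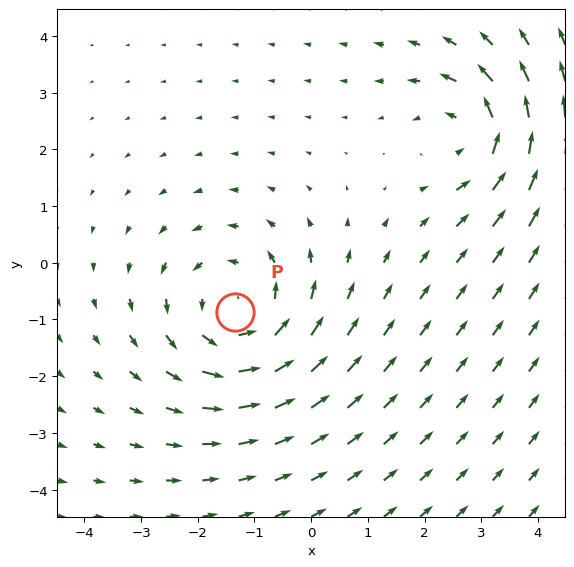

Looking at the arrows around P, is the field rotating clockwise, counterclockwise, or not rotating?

counterclockwise

Near P at (-1.3, -0.9) the arrows circulate counterclockwise. The curl (z-component) there is about +3; positive curl means counterclockwise rotation.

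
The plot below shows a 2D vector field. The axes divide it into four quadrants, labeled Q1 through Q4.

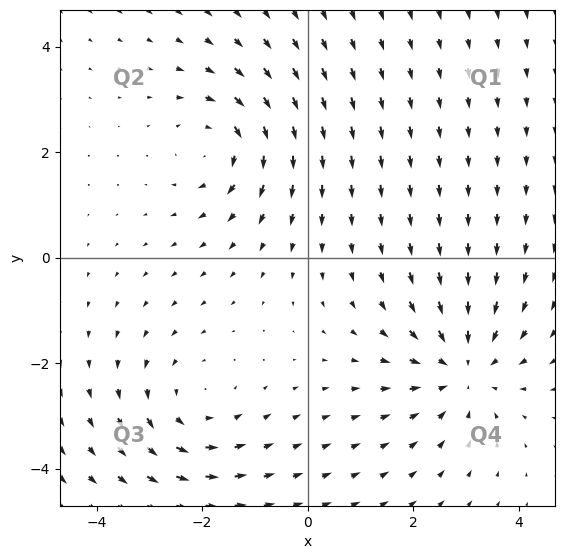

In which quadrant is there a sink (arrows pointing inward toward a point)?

Q4

The sink sits at approximately (2.9, -2.1), which lies in quadrant Q4. The divergence there is about -3, negative as expected for a sink.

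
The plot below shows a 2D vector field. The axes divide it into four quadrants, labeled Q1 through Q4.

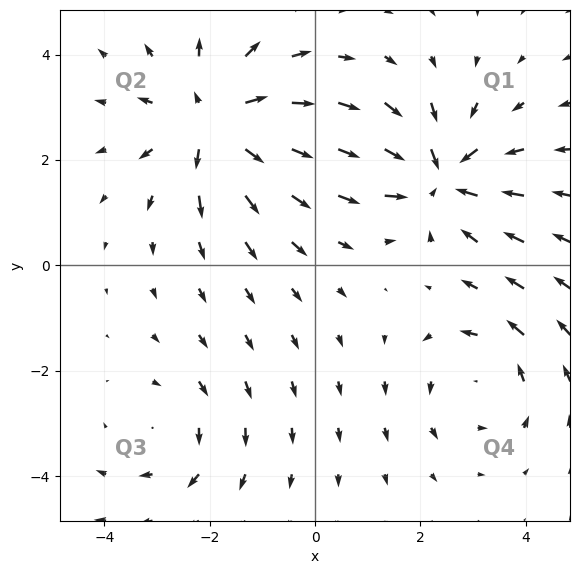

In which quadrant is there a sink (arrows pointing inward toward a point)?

Q1

The sink sits at approximately (2.4, 1.7), which lies in quadrant Q1. The divergence there is about -4, negative as expected for a sink.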